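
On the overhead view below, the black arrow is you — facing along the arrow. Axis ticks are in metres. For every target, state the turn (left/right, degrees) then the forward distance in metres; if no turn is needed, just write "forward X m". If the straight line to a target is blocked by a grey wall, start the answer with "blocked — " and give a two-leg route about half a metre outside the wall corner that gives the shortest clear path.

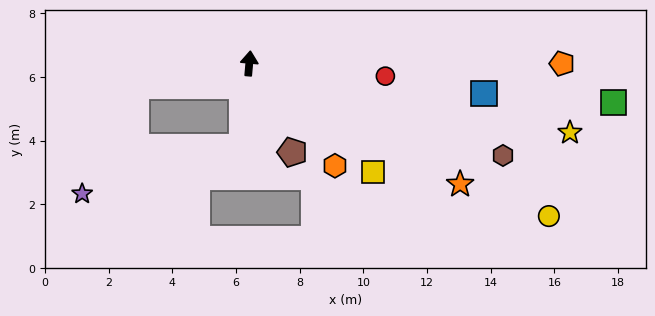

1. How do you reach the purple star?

blocked — turn left 106°, forward 3.6 m, then turn left 53°, forward 3.8 m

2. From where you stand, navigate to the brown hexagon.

turn right 105°, forward 8.5 m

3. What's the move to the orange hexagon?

turn right 135°, forward 4.2 m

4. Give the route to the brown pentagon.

turn right 149°, forward 3.1 m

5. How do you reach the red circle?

turn right 90°, forward 4.3 m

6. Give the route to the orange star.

turn right 115°, forward 7.6 m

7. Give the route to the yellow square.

turn right 126°, forward 5.2 m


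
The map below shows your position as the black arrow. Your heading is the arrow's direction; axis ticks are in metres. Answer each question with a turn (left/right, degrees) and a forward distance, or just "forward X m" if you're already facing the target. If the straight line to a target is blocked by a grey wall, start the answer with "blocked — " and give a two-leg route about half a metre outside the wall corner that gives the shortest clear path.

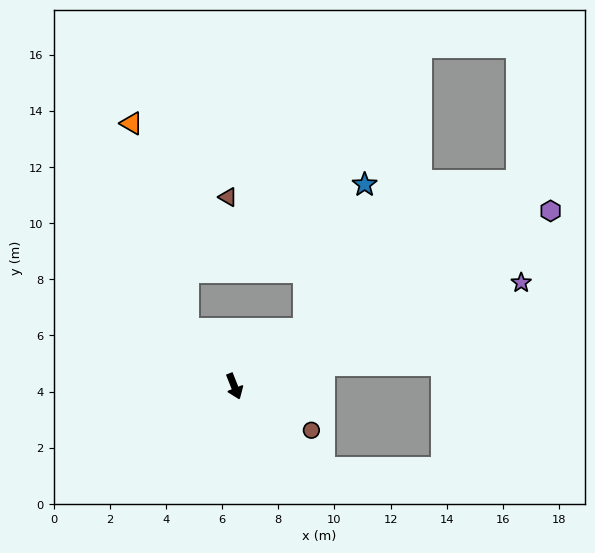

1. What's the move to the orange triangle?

blocked — turn right 162°, forward 2.6 m, then turn right 25°, forward 7.6 m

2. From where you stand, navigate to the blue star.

blocked — turn left 107°, forward 3.2 m, then turn left 29°, forward 5.6 m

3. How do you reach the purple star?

turn left 88°, forward 10.9 m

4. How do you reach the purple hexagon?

turn left 97°, forward 12.9 m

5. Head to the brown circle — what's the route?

turn left 39°, forward 3.2 m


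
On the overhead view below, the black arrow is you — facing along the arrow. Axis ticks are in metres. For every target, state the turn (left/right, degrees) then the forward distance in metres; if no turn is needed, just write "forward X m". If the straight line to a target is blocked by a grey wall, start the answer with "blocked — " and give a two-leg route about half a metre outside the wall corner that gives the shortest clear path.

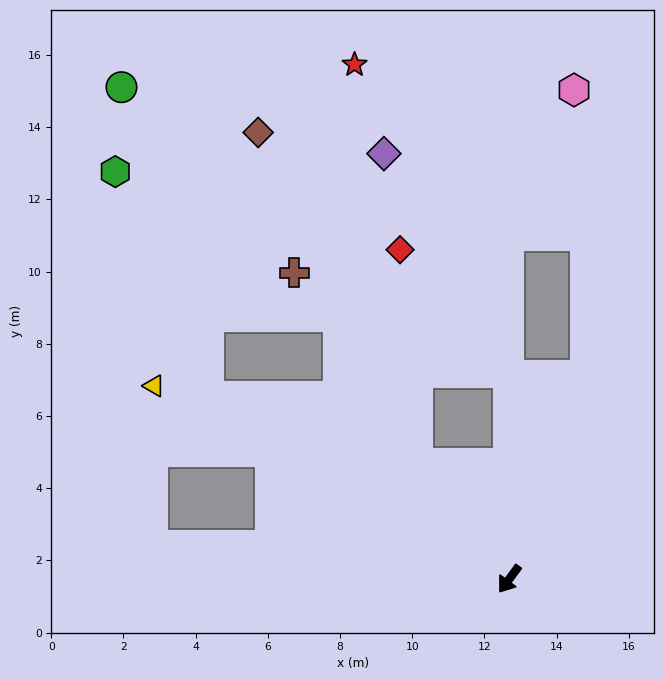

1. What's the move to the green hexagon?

blocked — turn right 85°, forward 9.7 m, then turn right 36°, forward 6.7 m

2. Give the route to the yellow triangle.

turn right 82°, forward 11.2 m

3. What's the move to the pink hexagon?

blocked — turn right 143°, forward 9.5 m, then turn right 25°, forward 4.4 m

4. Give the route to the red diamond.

blocked — turn right 105°, forward 4.1 m, then turn right 34°, forward 5.9 m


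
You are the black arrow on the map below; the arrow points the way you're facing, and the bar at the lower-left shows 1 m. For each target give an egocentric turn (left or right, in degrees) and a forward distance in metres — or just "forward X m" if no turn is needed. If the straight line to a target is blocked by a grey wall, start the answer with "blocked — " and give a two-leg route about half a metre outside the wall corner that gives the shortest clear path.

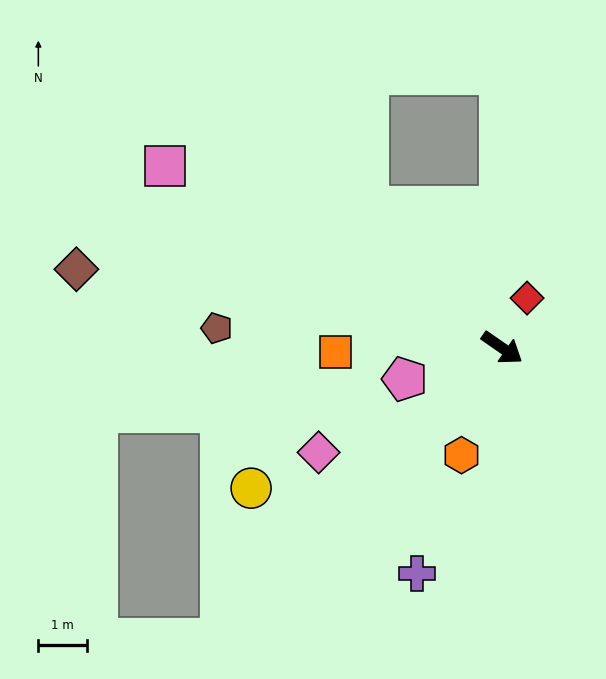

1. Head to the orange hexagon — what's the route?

turn right 76°, forward 2.4 m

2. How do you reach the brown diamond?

turn right 156°, forward 9.0 m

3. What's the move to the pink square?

turn right 174°, forward 8.0 m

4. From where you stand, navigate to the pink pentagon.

turn right 128°, forward 2.1 m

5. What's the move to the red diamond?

turn left 98°, forward 1.2 m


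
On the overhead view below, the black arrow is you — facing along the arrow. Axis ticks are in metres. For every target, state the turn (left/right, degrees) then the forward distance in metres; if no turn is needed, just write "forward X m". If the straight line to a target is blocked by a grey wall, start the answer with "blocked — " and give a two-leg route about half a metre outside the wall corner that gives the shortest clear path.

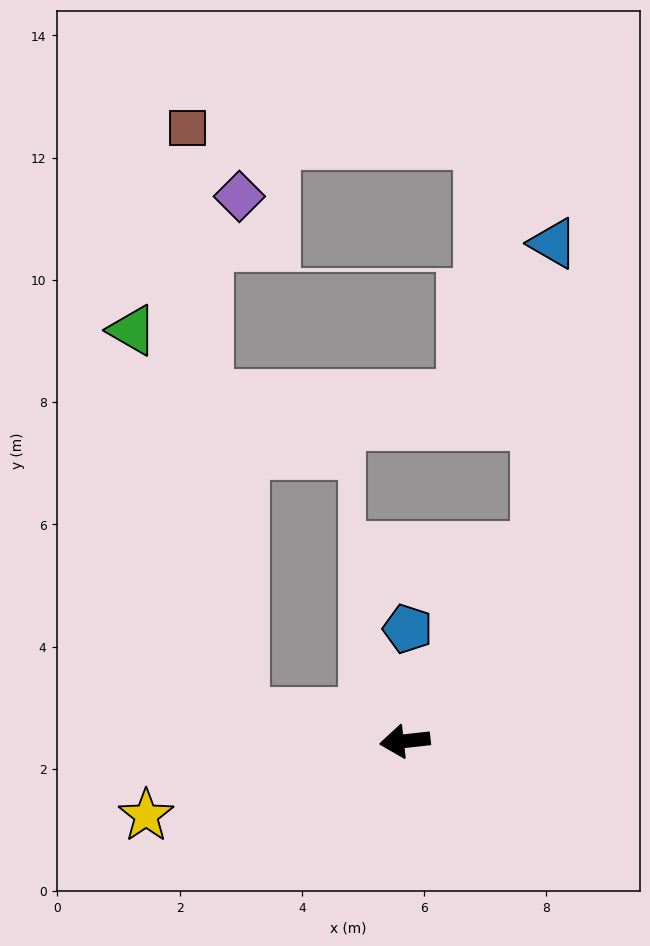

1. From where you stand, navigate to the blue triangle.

blocked — turn right 130°, forward 3.8 m, then turn left 30°, forward 5.0 m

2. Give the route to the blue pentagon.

turn right 98°, forward 1.8 m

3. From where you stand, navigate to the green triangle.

blocked — turn right 16°, forward 2.7 m, then turn right 64°, forward 6.5 m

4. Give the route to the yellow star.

turn left 10°, forward 4.4 m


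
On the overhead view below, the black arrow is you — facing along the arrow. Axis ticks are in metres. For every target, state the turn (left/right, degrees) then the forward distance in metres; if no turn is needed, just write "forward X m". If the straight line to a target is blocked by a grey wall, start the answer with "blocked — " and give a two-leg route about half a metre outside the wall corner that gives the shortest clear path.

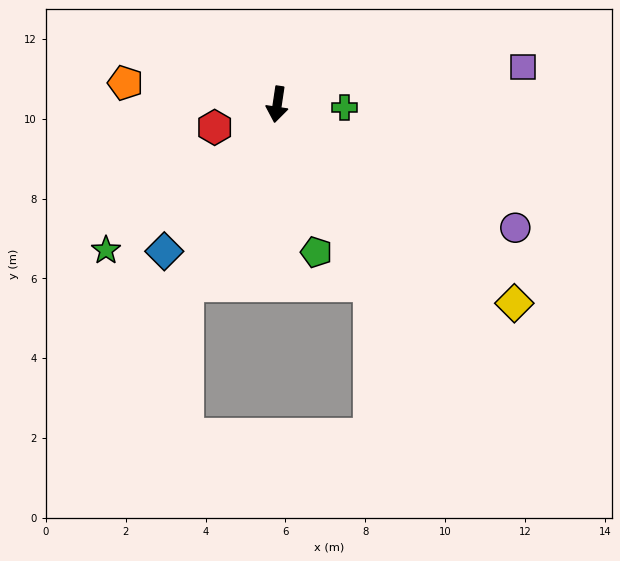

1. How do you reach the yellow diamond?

turn left 59°, forward 7.8 m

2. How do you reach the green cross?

turn left 96°, forward 1.7 m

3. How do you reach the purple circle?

turn left 71°, forward 6.7 m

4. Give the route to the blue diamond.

turn right 29°, forward 4.6 m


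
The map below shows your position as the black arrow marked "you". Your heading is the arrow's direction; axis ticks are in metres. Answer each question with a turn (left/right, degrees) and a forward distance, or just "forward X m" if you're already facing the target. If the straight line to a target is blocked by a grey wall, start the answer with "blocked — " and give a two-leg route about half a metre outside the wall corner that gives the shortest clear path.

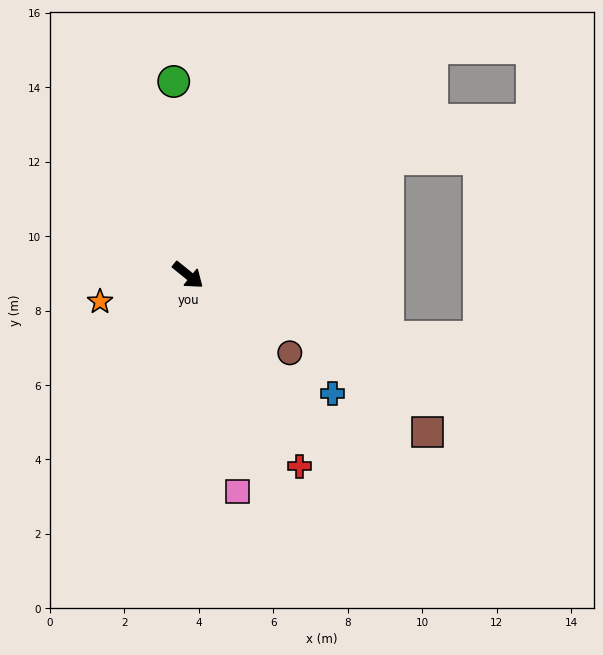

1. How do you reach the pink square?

turn right 38°, forward 6.0 m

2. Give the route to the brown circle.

forward 3.4 m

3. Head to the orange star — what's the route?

turn right 124°, forward 2.5 m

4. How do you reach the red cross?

turn right 21°, forward 5.9 m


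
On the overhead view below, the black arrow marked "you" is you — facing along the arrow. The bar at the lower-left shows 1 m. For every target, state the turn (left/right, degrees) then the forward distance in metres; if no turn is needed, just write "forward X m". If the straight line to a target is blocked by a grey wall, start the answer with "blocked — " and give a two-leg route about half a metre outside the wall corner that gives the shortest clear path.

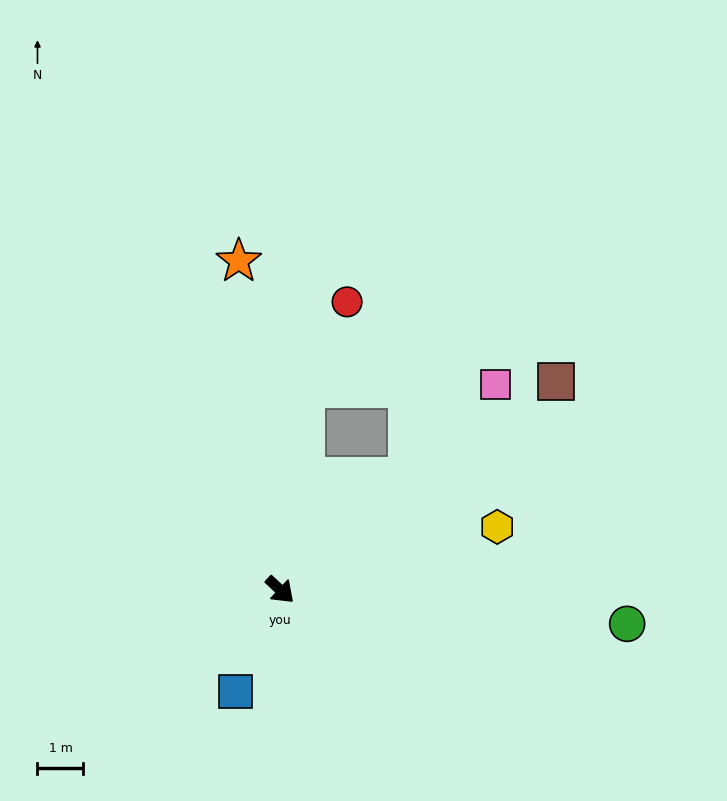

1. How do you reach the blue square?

turn right 71°, forward 2.4 m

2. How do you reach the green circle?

turn left 37°, forward 7.6 m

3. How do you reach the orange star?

turn left 140°, forward 7.2 m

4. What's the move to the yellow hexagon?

turn left 59°, forward 4.9 m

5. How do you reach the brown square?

turn left 80°, forward 7.5 m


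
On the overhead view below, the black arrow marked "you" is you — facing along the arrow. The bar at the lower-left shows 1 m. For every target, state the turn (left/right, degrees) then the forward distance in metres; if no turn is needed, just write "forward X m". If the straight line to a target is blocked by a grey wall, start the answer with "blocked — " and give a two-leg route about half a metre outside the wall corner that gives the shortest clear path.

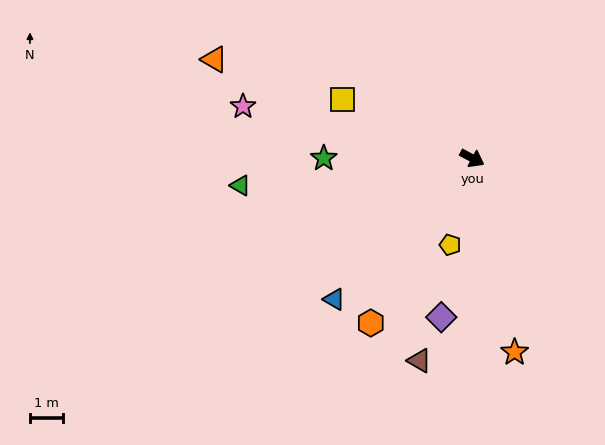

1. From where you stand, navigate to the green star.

turn right 152°, forward 4.5 m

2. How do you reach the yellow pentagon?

turn right 76°, forward 2.7 m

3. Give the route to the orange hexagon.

turn right 93°, forward 5.9 m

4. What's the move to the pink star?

turn right 164°, forward 7.2 m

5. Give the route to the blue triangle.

turn right 106°, forward 6.0 m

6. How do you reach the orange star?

turn right 49°, forward 6.1 m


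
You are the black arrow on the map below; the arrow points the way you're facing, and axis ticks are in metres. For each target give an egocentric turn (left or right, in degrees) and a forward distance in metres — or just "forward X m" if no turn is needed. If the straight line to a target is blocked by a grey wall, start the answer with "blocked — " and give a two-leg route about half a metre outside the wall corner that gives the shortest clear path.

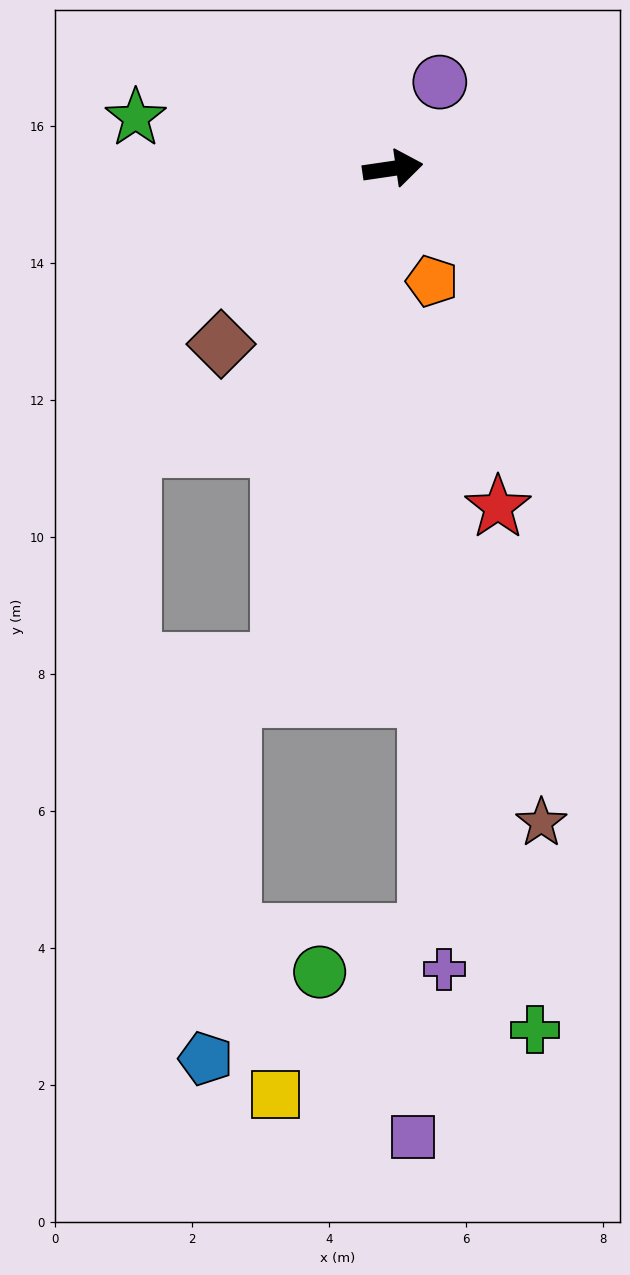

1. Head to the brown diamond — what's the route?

turn right 143°, forward 3.6 m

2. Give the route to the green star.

turn left 160°, forward 3.8 m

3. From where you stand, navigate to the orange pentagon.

turn right 79°, forward 1.7 m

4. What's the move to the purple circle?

turn left 53°, forward 1.4 m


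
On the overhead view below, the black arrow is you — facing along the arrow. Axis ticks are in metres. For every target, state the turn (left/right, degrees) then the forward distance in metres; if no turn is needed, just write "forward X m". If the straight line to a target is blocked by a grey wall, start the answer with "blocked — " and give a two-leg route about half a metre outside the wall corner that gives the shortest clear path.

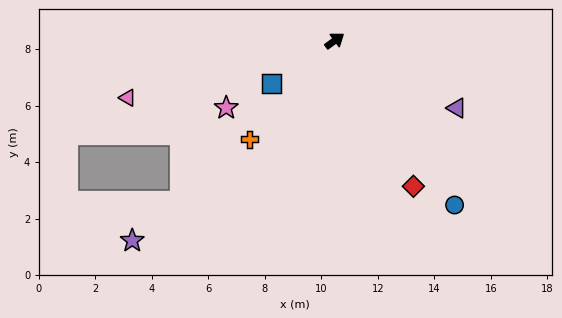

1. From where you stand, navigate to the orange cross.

turn right 167°, forward 4.6 m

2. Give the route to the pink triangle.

turn left 159°, forward 7.6 m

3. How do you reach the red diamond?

turn right 98°, forward 5.9 m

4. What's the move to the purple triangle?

turn right 65°, forward 4.9 m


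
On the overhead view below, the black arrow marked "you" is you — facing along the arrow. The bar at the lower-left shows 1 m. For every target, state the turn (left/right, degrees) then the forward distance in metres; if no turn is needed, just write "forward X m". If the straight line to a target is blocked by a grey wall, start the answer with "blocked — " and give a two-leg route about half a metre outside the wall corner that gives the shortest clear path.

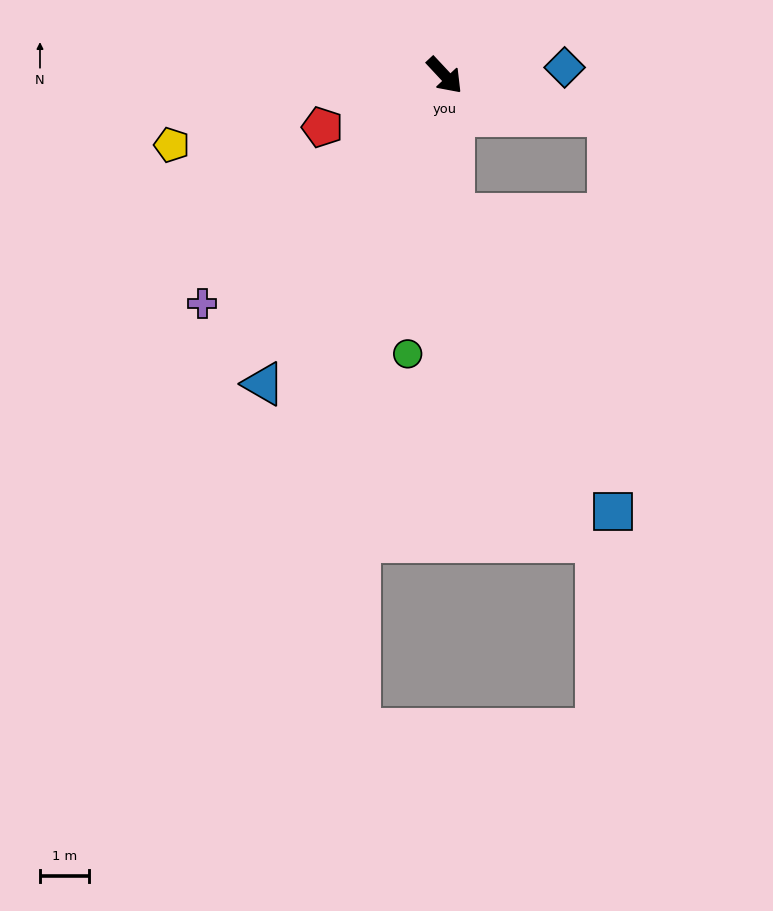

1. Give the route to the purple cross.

turn right 90°, forward 6.7 m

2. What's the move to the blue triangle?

turn right 73°, forward 7.3 m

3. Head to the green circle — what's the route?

turn right 51°, forward 5.7 m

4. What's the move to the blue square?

blocked — turn right 39°, forward 2.8 m, then turn left 24°, forward 6.8 m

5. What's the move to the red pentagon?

turn right 110°, forward 2.7 m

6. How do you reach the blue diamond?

turn left 51°, forward 2.4 m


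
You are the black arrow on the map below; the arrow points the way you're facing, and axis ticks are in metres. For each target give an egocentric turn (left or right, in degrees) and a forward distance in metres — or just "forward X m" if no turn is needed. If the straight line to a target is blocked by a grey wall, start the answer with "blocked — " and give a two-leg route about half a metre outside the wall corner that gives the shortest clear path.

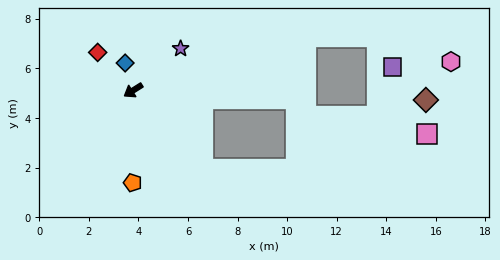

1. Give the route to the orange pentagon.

turn left 57°, forward 3.7 m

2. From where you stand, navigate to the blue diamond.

turn right 106°, forward 1.2 m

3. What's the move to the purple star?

turn right 171°, forward 2.5 m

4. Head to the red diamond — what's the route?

turn right 79°, forward 2.1 m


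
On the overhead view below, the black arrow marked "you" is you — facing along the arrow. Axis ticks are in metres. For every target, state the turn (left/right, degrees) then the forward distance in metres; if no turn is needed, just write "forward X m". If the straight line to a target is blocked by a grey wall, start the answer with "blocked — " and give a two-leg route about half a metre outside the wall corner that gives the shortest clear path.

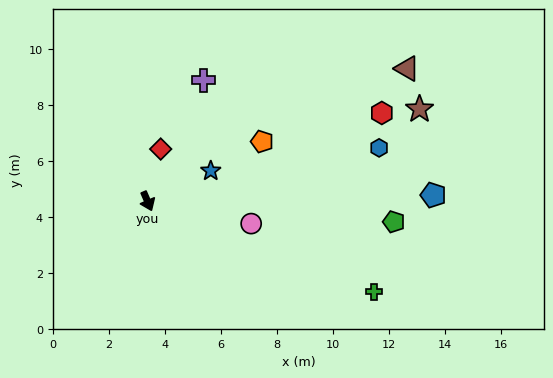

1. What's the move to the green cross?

turn left 45°, forward 8.7 m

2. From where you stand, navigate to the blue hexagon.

turn left 80°, forward 8.5 m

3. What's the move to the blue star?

turn left 92°, forward 2.5 m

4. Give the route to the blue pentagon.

turn left 68°, forward 10.2 m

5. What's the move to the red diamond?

turn left 143°, forward 1.9 m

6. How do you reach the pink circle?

turn left 55°, forward 3.8 m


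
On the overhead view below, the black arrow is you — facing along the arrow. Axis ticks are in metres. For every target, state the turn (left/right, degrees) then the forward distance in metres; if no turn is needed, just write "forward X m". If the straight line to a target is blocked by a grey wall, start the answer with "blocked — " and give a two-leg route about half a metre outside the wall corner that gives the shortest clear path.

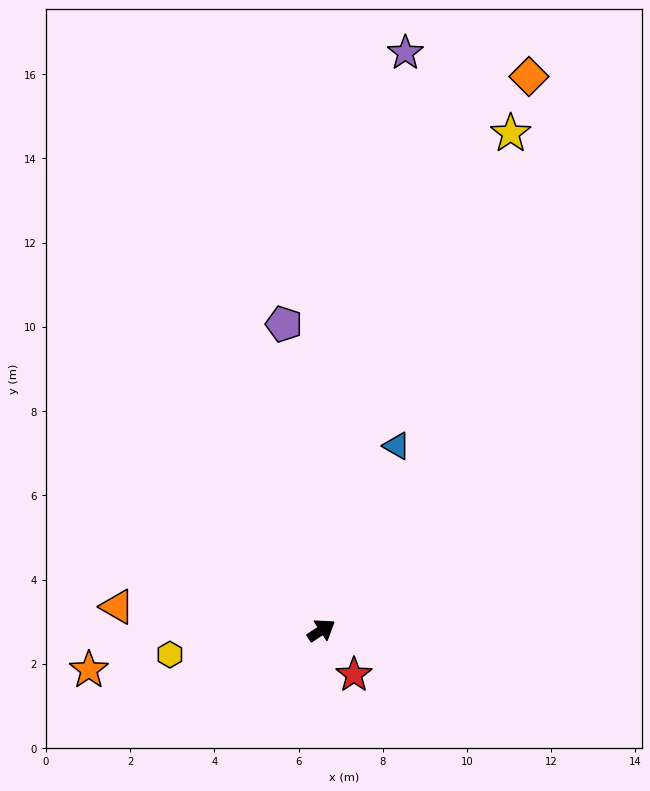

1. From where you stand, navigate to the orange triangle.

turn left 140°, forward 4.9 m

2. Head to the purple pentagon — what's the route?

turn left 64°, forward 7.3 m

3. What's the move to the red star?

turn right 87°, forward 1.3 m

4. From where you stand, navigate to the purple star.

turn left 48°, forward 13.9 m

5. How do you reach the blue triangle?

turn left 34°, forward 4.7 m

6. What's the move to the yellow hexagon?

turn left 156°, forward 3.6 m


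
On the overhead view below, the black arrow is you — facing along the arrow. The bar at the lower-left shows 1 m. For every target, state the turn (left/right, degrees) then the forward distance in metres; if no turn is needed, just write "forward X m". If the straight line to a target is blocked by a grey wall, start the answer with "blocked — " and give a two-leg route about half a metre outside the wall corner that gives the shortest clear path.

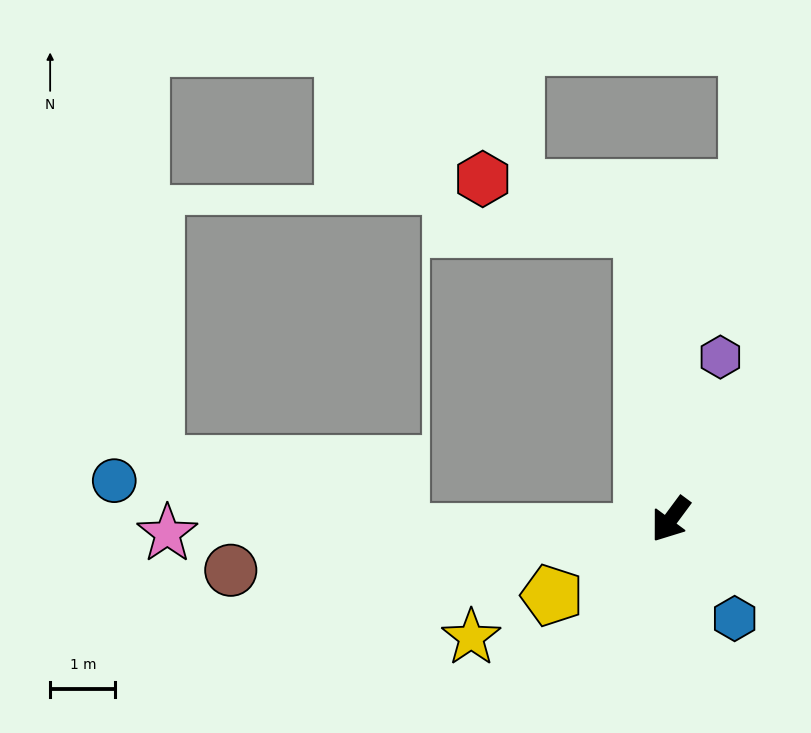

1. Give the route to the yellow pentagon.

turn right 21°, forward 2.2 m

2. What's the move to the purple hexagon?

turn right 161°, forward 2.6 m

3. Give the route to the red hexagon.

blocked — turn right 138°, forward 4.5 m, then turn left 67°, forward 2.5 m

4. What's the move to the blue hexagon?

turn left 69°, forward 1.8 m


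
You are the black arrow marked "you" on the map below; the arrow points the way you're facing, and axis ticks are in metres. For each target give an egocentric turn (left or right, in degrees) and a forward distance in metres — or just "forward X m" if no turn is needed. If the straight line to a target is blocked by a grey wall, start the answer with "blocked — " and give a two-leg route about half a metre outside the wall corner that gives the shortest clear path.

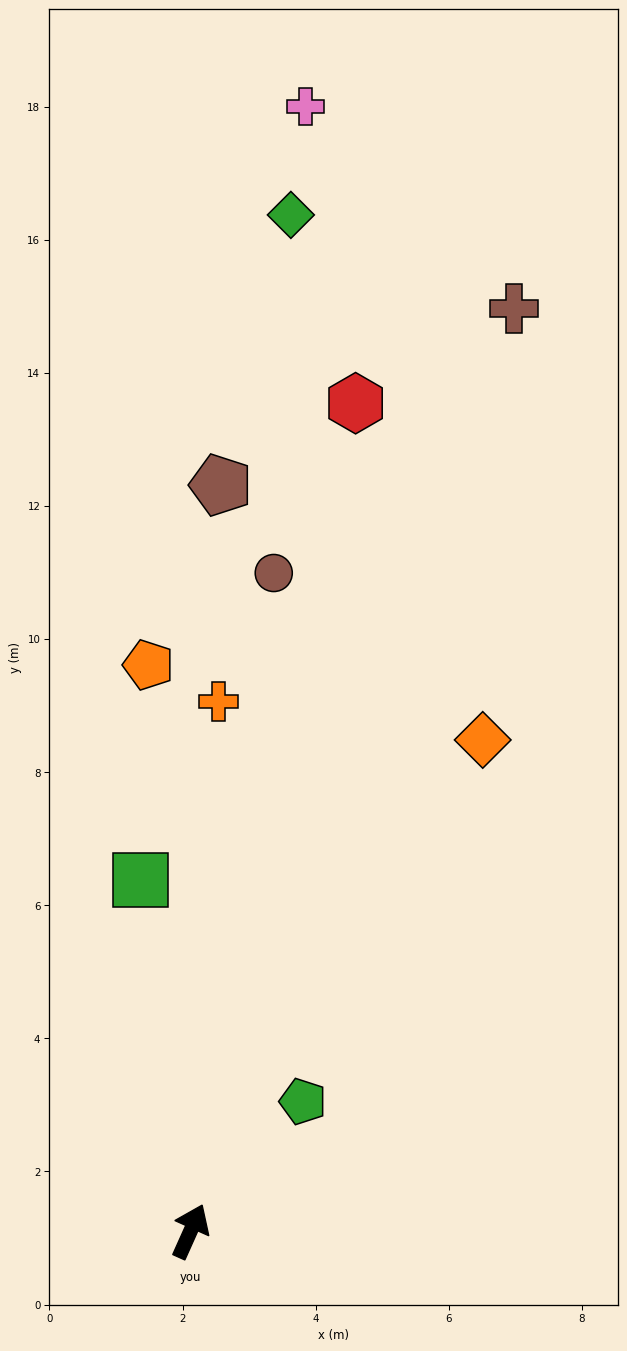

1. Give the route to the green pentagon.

turn right 17°, forward 2.6 m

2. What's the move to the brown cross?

turn left 5°, forward 14.7 m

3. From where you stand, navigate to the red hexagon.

turn left 13°, forward 12.7 m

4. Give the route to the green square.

turn left 32°, forward 5.3 m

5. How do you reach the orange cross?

turn left 21°, forward 8.0 m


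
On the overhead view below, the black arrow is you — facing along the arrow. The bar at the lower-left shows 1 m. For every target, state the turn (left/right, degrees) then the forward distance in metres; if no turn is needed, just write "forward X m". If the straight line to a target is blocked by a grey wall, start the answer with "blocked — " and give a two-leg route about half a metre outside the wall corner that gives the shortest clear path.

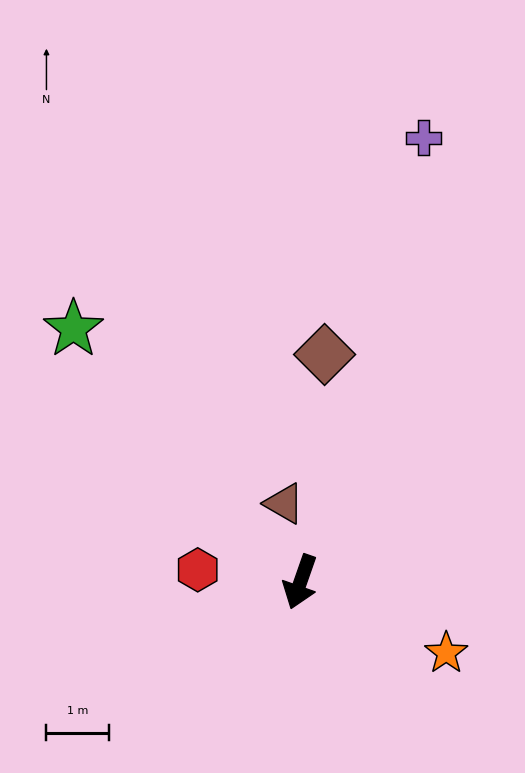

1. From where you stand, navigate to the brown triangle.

turn right 149°, forward 1.3 m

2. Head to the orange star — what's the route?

turn left 83°, forward 2.6 m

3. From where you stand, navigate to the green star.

turn right 119°, forward 5.4 m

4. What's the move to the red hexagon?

turn right 77°, forward 1.7 m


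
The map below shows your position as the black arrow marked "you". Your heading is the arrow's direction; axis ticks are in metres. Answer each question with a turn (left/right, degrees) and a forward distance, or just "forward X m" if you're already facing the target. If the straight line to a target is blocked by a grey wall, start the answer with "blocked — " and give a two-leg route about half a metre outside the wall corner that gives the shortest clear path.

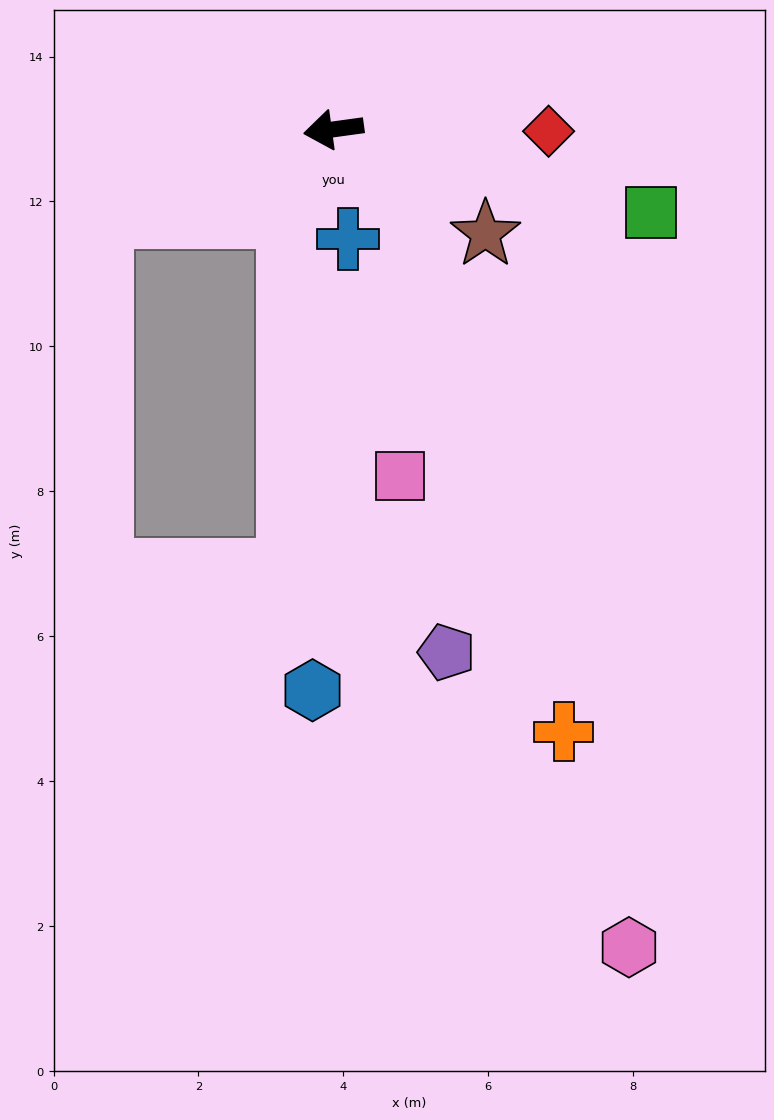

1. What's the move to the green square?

turn left 157°, forward 4.5 m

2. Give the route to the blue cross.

turn left 90°, forward 1.5 m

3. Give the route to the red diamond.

turn left 172°, forward 3.0 m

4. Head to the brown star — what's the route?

turn left 138°, forward 2.5 m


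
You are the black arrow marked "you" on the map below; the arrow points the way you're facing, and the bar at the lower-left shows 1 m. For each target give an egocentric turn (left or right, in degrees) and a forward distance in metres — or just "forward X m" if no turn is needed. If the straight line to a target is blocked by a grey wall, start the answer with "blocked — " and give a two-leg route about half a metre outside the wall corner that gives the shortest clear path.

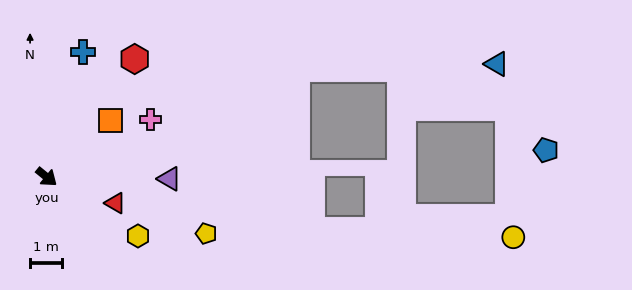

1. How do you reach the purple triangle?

turn left 38°, forward 3.8 m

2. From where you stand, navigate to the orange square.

turn left 80°, forward 2.6 m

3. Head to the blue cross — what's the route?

turn left 113°, forward 4.0 m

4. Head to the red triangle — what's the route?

turn left 18°, forward 2.3 m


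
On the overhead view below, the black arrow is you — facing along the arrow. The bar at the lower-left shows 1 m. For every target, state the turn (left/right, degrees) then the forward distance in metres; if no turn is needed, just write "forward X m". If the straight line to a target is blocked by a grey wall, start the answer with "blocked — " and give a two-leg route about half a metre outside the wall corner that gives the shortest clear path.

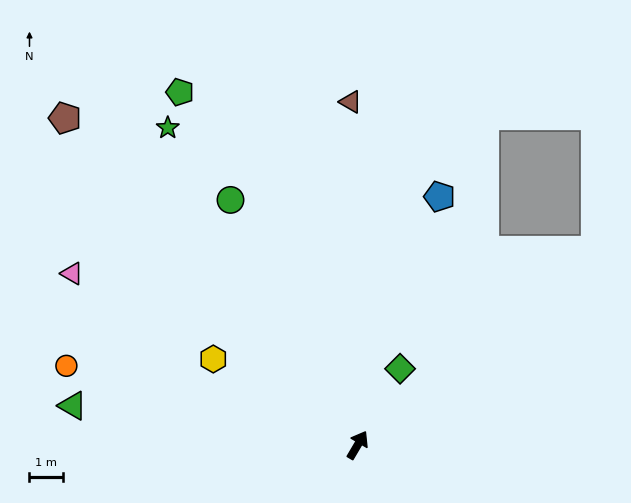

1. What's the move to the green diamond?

forward 2.6 m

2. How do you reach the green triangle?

turn left 113°, forward 8.5 m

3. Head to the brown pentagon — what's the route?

turn left 72°, forward 13.0 m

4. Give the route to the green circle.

turn left 58°, forward 8.2 m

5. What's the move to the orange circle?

turn left 105°, forward 8.9 m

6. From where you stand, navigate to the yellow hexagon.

turn left 90°, forward 5.0 m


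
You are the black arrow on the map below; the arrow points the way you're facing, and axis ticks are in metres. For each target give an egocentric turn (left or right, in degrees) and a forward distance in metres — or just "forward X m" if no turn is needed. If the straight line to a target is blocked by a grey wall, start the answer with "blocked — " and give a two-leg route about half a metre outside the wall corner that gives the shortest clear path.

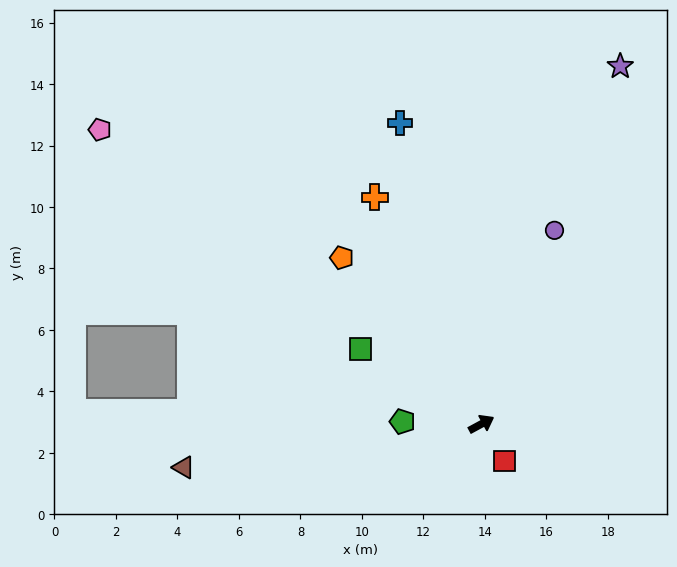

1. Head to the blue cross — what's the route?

turn left 77°, forward 10.1 m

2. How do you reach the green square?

turn left 120°, forward 4.6 m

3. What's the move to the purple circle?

turn left 41°, forward 6.7 m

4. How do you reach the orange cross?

turn left 87°, forward 8.2 m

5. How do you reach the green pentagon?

turn left 150°, forward 2.6 m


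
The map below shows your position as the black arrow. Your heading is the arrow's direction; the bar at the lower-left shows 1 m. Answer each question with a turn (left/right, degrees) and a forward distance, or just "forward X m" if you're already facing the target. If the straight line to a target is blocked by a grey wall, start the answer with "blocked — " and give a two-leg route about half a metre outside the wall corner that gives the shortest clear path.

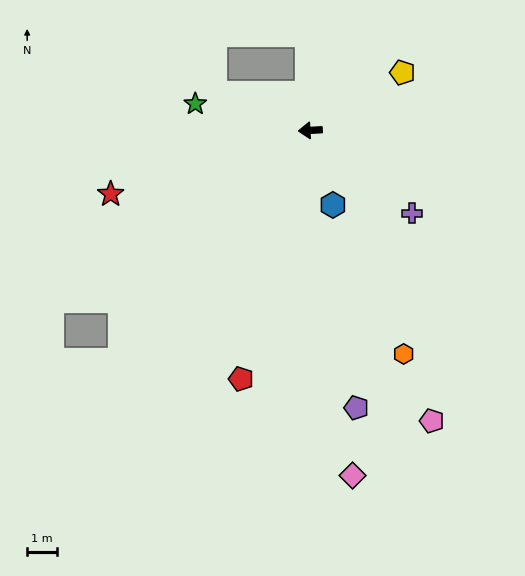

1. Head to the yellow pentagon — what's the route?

turn right 151°, forward 3.6 m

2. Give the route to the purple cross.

turn left 138°, forward 4.3 m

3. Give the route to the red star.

turn left 15°, forward 6.9 m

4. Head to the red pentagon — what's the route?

turn left 71°, forward 8.5 m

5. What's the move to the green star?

turn right 16°, forward 3.9 m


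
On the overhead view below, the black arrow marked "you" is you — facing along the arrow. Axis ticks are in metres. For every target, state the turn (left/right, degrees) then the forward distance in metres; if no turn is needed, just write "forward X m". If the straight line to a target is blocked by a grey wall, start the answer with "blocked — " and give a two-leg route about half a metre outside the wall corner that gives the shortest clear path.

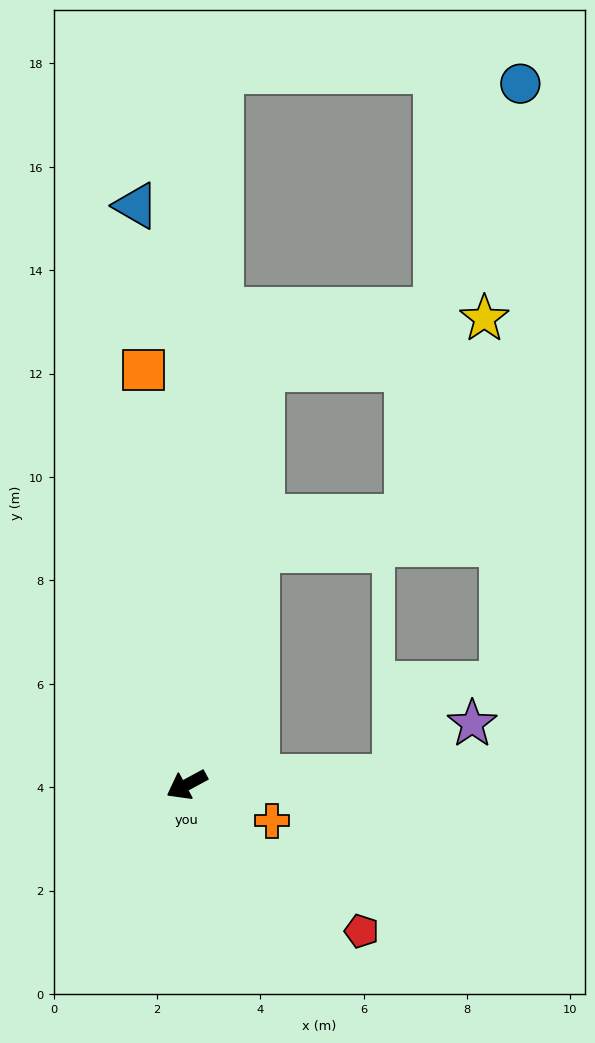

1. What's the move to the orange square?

turn right 113°, forward 8.1 m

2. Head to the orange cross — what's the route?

turn left 129°, forward 1.8 m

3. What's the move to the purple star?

blocked — turn left 154°, forward 4.0 m, then turn left 32°, forward 1.8 m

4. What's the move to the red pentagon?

turn left 112°, forward 4.4 m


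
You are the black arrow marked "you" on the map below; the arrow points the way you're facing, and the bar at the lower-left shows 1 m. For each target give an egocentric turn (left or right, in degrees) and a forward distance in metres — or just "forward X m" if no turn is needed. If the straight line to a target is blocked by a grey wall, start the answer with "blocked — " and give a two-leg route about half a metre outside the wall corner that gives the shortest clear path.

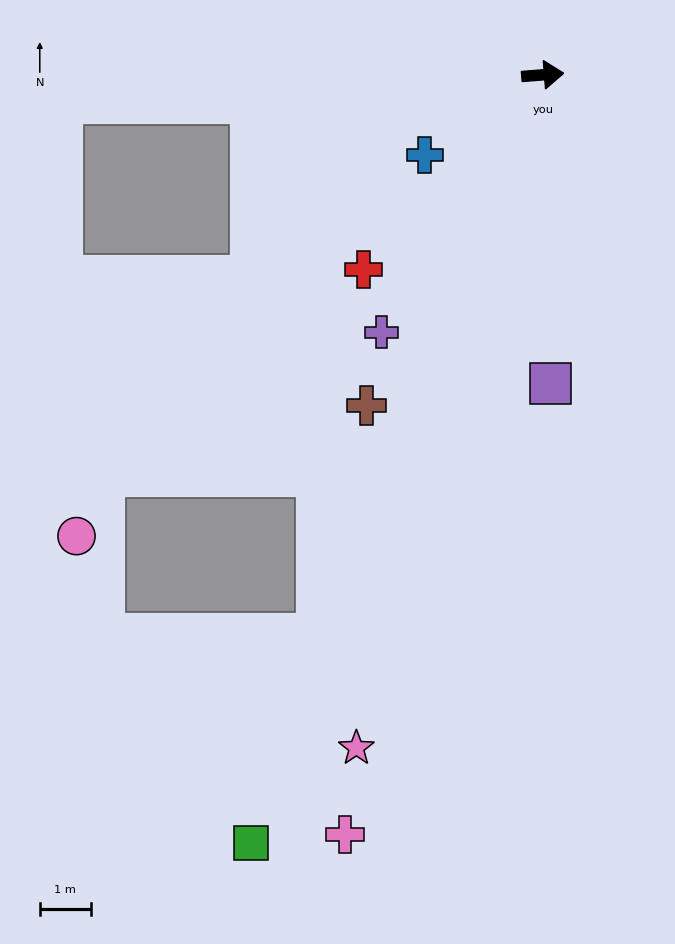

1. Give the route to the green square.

turn right 115°, forward 16.1 m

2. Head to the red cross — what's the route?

turn right 137°, forward 5.2 m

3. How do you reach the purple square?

turn right 93°, forward 6.1 m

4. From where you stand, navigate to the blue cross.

turn right 150°, forward 2.8 m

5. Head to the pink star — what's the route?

turn right 110°, forward 13.7 m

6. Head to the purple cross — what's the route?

turn right 127°, forward 5.9 m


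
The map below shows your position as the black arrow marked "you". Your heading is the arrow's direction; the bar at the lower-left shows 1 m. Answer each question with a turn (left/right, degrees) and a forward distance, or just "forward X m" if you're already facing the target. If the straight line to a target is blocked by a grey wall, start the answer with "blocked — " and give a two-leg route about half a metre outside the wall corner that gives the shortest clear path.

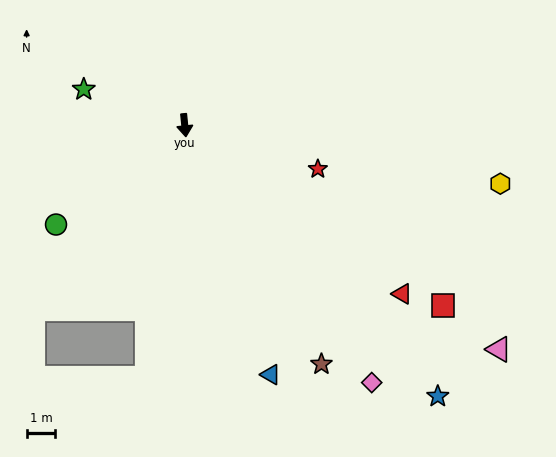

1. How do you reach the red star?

turn left 66°, forward 4.9 m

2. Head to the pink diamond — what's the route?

turn left 30°, forward 11.1 m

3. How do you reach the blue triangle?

turn left 13°, forward 9.2 m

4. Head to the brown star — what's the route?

turn left 24°, forward 9.6 m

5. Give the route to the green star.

turn right 115°, forward 3.7 m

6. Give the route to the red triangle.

turn left 47°, forward 9.6 m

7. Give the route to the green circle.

turn right 58°, forward 5.7 m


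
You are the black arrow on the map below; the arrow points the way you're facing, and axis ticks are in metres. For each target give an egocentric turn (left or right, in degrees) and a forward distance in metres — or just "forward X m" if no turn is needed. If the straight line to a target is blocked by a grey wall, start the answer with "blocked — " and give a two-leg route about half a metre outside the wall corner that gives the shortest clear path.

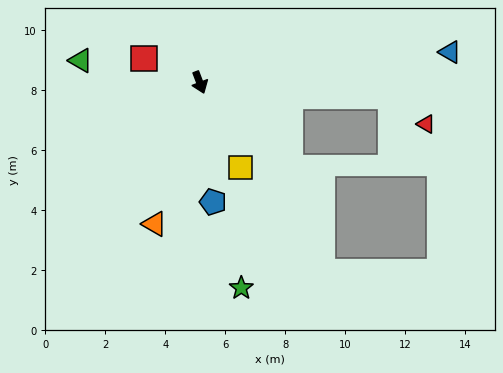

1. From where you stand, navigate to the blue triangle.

turn left 76°, forward 8.4 m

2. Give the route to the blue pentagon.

turn right 14°, forward 4.0 m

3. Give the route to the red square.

turn right 134°, forward 2.0 m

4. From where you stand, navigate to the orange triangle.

turn right 39°, forward 5.0 m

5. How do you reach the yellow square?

turn left 5°, forward 3.1 m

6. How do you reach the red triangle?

blocked — turn left 65°, forward 6.4 m, then turn right 33°, forward 1.5 m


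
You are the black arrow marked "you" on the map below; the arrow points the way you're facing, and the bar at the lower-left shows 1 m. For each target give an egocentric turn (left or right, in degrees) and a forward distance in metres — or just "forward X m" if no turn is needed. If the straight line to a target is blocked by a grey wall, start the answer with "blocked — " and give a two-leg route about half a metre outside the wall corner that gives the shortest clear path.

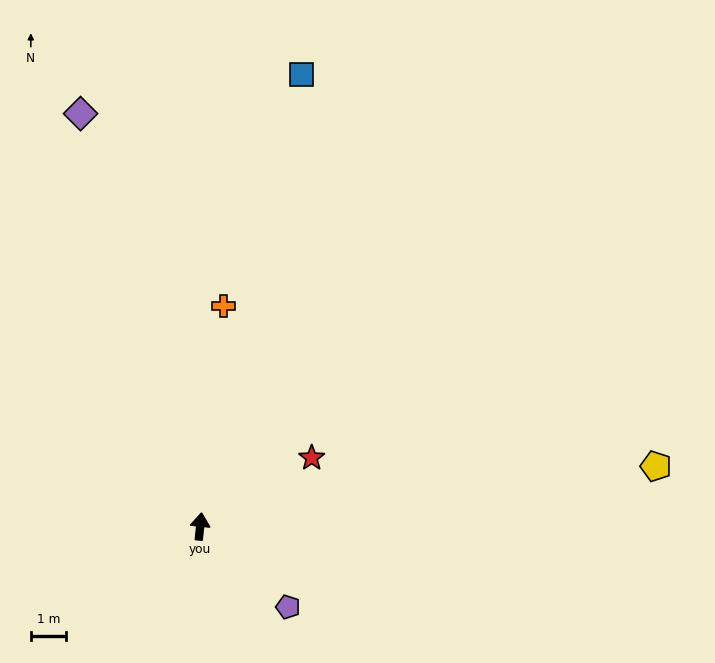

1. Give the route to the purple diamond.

turn left 22°, forward 12.2 m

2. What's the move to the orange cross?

forward 6.3 m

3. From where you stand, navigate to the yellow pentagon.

turn right 77°, forward 13.1 m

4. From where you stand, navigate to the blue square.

turn right 7°, forward 13.2 m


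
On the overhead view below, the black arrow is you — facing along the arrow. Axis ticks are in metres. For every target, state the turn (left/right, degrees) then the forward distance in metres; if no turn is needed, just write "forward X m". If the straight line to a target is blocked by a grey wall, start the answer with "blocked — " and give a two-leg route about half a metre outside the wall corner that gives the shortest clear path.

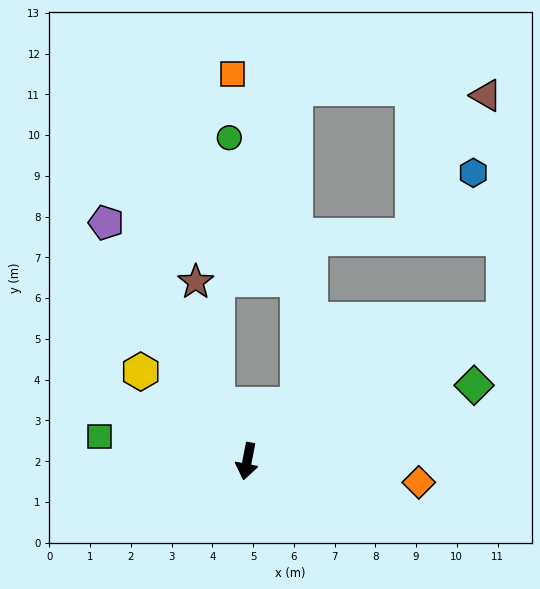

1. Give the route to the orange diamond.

turn left 94°, forward 4.2 m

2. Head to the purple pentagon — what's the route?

turn right 139°, forward 6.8 m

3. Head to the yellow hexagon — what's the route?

turn right 119°, forward 3.4 m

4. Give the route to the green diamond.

turn left 119°, forward 5.9 m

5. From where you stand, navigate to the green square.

turn right 89°, forward 3.7 m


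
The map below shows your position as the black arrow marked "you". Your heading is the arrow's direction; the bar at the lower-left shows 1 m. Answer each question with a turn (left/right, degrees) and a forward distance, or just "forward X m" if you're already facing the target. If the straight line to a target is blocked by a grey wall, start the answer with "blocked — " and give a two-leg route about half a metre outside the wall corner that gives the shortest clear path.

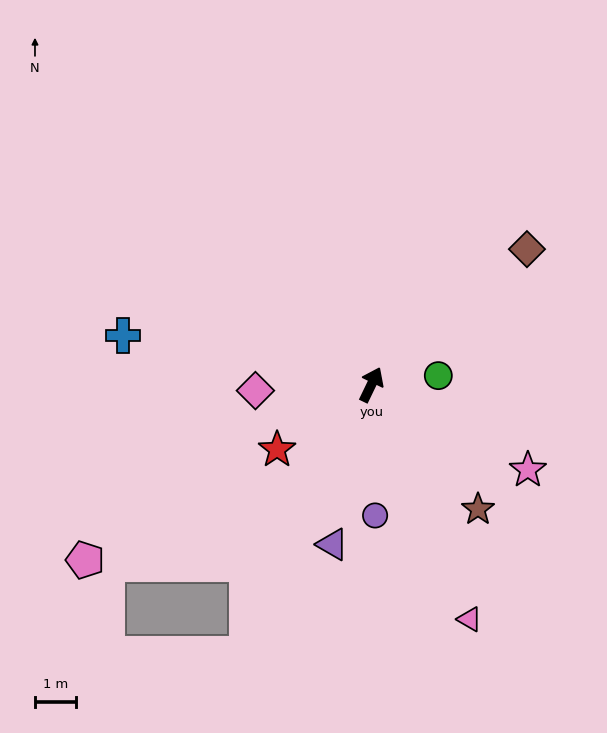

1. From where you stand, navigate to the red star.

turn left 150°, forward 2.8 m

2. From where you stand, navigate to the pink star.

turn right 93°, forward 4.3 m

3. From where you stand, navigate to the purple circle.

turn right 153°, forward 3.2 m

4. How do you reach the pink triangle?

turn right 132°, forward 6.2 m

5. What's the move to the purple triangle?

turn right 168°, forward 4.0 m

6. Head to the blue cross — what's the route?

turn left 105°, forward 6.2 m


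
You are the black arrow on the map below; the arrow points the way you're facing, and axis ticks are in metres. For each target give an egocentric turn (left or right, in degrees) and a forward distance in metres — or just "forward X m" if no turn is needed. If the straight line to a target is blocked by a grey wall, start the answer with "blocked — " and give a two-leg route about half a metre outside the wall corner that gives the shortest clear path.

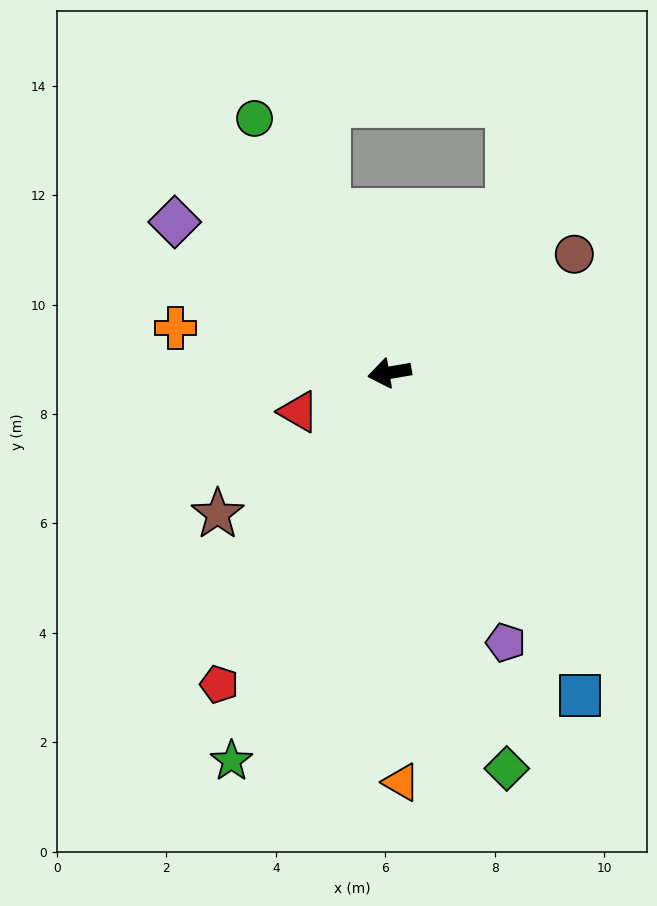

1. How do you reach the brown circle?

turn right 157°, forward 4.0 m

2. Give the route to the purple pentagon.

turn left 104°, forward 5.4 m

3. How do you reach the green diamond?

turn left 97°, forward 7.5 m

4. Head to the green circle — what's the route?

turn right 72°, forward 5.3 m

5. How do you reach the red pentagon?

turn left 52°, forward 6.5 m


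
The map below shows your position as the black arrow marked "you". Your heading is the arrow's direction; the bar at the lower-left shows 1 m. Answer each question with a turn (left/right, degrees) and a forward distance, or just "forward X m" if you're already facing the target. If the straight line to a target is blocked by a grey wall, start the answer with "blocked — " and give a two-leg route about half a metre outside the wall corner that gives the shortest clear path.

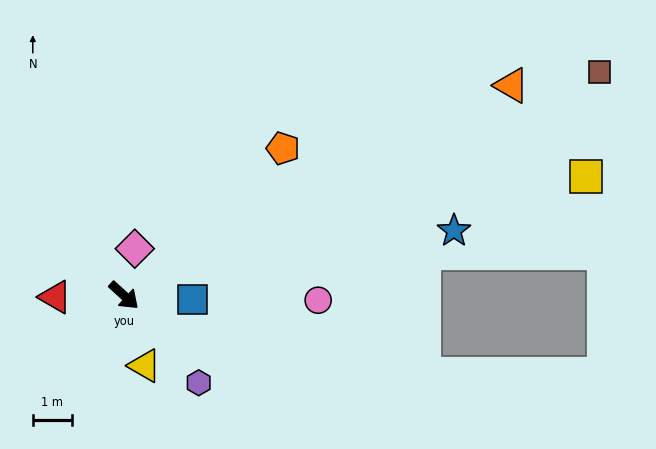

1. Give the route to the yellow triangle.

turn right 31°, forward 1.9 m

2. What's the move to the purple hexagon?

turn right 7°, forward 2.9 m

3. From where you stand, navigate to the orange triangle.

turn left 71°, forward 11.2 m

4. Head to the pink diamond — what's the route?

turn left 119°, forward 1.2 m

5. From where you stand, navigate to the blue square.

turn left 39°, forward 1.7 m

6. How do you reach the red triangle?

turn right 136°, forward 1.7 m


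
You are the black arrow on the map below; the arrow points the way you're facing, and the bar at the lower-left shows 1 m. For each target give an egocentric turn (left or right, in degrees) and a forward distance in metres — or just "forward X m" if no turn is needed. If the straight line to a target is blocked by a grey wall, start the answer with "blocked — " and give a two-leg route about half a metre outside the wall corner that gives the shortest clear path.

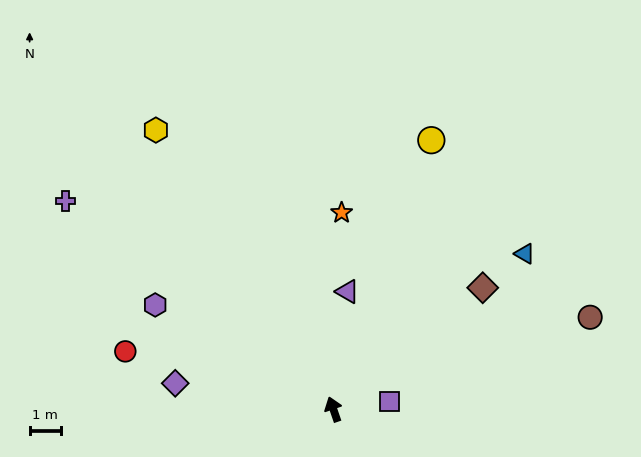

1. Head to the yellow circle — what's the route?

turn right 39°, forward 9.1 m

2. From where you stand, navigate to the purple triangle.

turn right 26°, forward 3.8 m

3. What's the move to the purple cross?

turn left 33°, forward 10.7 m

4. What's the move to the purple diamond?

turn left 62°, forward 5.1 m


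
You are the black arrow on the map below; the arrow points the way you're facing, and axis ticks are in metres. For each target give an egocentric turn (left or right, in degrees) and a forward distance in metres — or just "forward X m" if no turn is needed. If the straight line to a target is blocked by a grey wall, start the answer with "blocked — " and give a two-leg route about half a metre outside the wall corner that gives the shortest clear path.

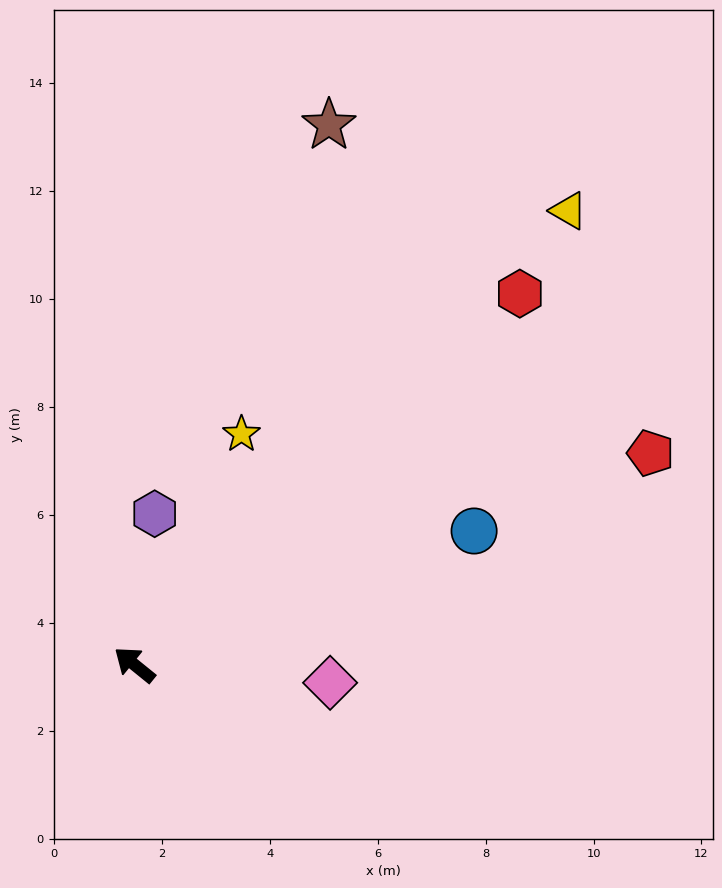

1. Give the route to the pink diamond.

turn right 146°, forward 3.6 m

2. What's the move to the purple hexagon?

turn right 59°, forward 2.8 m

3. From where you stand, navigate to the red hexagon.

turn right 97°, forward 9.9 m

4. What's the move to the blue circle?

turn right 120°, forward 6.8 m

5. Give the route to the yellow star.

turn right 76°, forward 4.7 m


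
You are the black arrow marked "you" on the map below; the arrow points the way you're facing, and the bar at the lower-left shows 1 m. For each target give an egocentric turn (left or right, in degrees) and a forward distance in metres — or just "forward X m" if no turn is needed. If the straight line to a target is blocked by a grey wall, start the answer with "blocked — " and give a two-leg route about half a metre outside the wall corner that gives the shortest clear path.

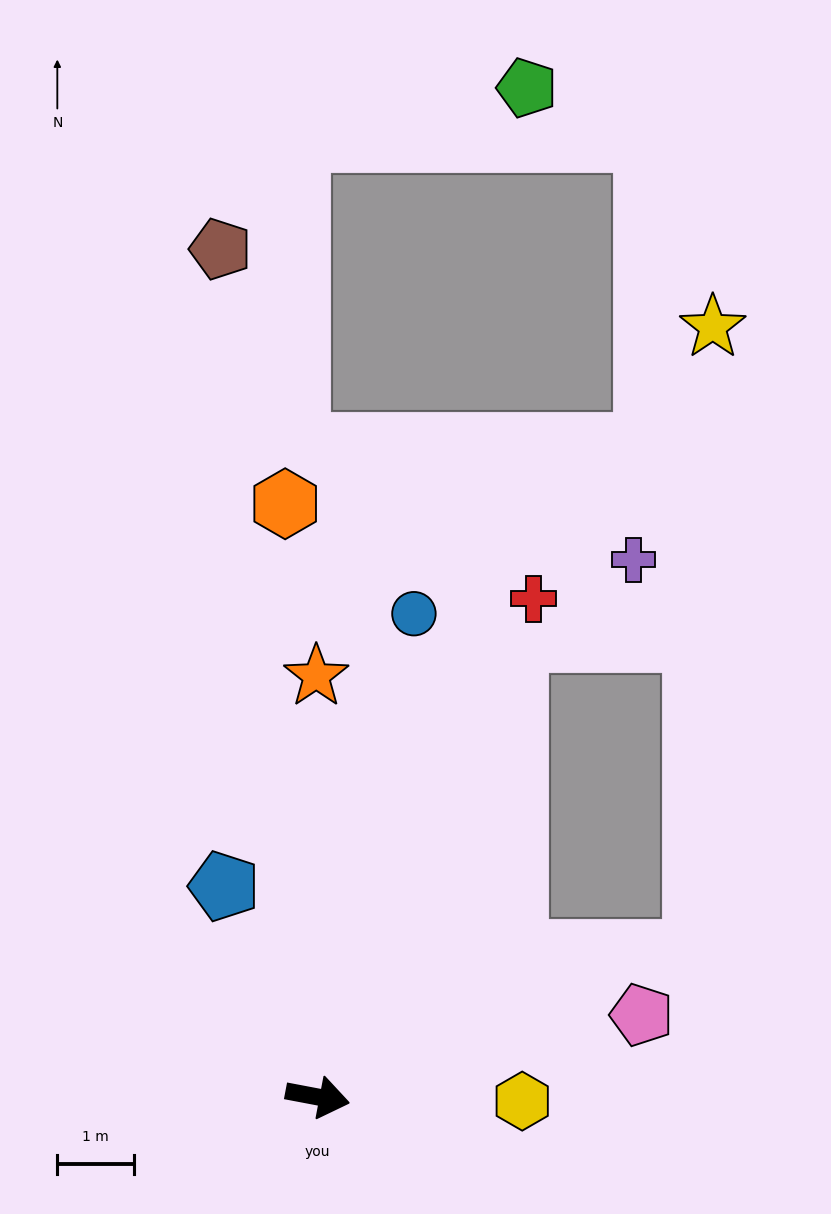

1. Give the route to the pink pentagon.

turn left 25°, forward 4.3 m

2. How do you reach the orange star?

turn left 101°, forward 5.5 m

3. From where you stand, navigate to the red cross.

turn left 77°, forward 7.0 m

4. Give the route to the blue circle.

turn left 89°, forward 6.4 m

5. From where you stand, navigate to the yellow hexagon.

turn left 10°, forward 2.7 m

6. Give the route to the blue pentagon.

turn left 125°, forward 3.0 m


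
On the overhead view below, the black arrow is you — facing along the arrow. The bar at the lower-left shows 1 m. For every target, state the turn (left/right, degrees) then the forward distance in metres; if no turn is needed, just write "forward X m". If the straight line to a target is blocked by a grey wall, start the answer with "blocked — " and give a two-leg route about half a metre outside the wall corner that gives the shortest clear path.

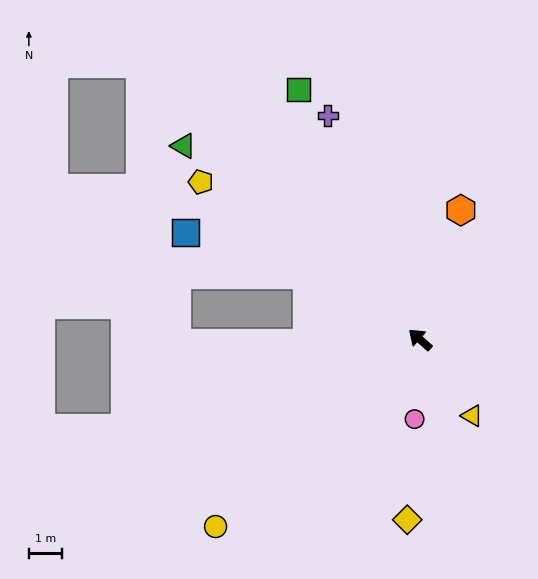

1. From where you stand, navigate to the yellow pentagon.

turn left 6°, forward 8.1 m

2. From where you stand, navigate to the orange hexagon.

turn right 66°, forward 4.1 m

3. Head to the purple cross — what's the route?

turn right 26°, forward 7.3 m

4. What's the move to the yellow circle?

turn left 84°, forward 8.3 m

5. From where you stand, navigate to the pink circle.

turn left 128°, forward 2.4 m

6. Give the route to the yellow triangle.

turn left 166°, forward 2.8 m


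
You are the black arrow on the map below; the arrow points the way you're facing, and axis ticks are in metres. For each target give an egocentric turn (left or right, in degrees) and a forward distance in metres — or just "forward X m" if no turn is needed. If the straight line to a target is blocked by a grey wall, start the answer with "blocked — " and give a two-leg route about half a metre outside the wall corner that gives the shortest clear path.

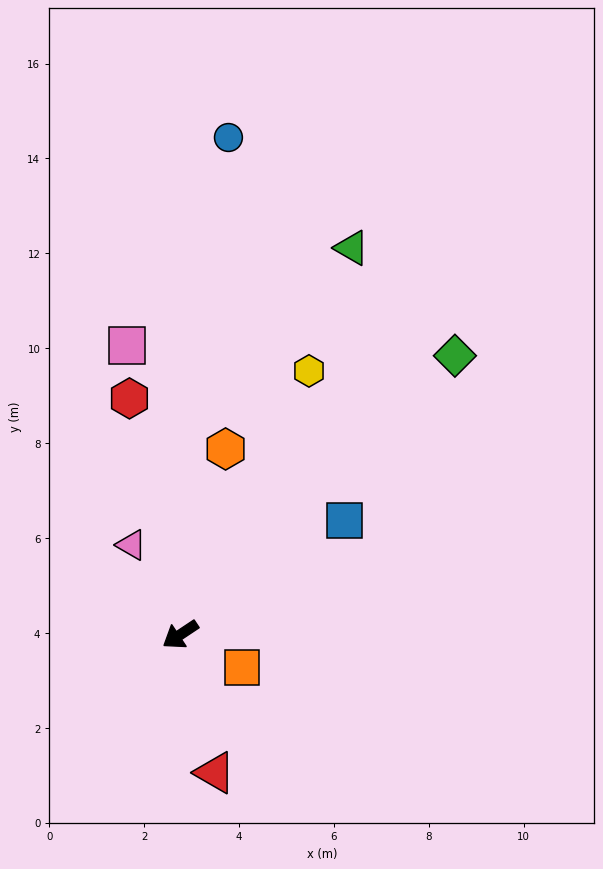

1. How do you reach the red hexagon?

turn right 111°, forward 5.1 m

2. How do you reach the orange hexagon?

turn right 137°, forward 4.0 m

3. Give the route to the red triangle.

turn left 70°, forward 3.0 m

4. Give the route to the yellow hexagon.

turn right 150°, forward 6.2 m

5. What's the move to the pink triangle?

turn right 95°, forward 2.2 m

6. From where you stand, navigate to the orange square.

turn left 119°, forward 1.5 m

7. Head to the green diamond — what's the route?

turn right 168°, forward 8.3 m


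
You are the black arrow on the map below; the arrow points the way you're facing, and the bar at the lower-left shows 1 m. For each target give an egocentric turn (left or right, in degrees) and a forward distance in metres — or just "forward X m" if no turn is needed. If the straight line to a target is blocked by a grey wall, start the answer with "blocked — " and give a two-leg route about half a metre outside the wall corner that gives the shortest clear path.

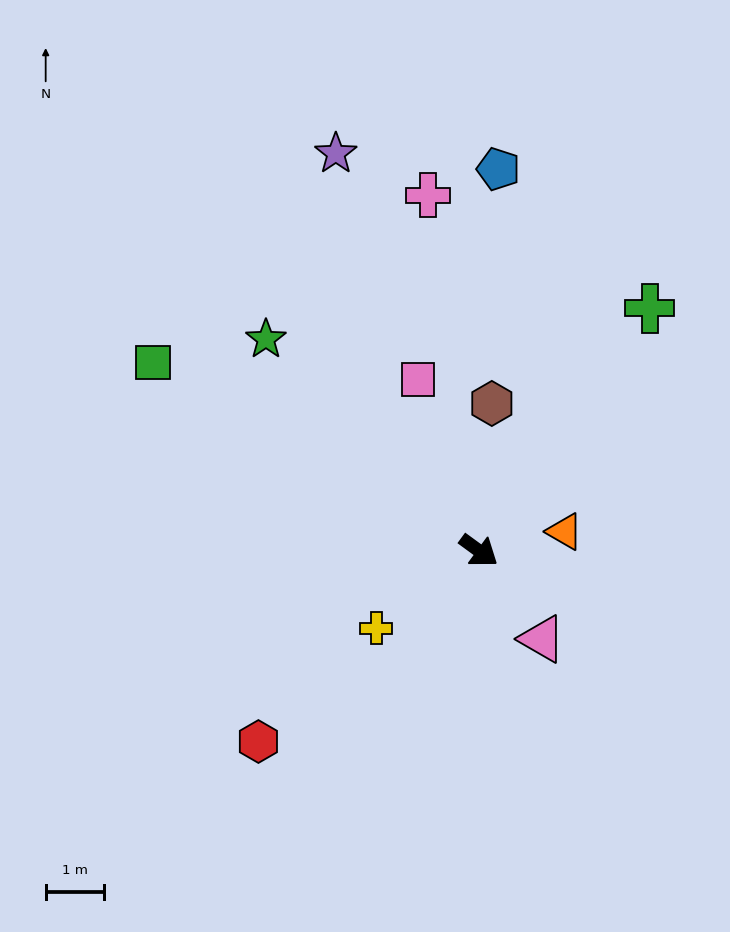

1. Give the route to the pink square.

turn left 146°, forward 3.1 m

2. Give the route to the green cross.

turn left 91°, forward 5.1 m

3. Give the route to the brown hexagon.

turn left 121°, forward 2.5 m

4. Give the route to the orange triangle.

turn left 49°, forward 1.5 m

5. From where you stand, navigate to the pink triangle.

turn right 18°, forward 1.9 m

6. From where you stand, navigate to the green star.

turn left 171°, forward 5.2 m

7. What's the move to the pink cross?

turn left 134°, forward 6.2 m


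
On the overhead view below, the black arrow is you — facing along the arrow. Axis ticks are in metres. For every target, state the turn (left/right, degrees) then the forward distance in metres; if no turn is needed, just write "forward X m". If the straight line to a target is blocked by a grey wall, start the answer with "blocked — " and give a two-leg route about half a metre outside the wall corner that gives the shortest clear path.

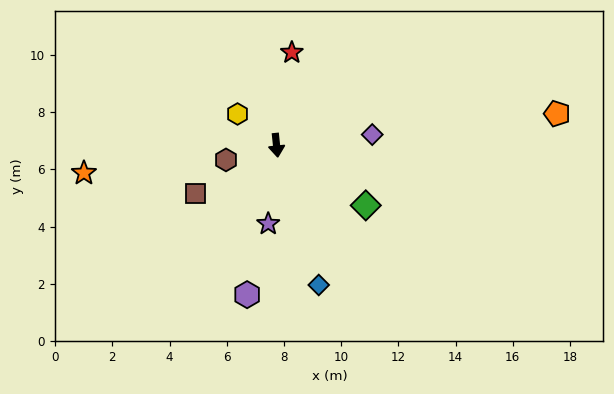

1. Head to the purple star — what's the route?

turn right 12°, forward 2.8 m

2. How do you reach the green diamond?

turn left 50°, forward 3.8 m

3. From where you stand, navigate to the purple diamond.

turn left 91°, forward 3.4 m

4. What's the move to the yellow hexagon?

turn right 135°, forward 1.7 m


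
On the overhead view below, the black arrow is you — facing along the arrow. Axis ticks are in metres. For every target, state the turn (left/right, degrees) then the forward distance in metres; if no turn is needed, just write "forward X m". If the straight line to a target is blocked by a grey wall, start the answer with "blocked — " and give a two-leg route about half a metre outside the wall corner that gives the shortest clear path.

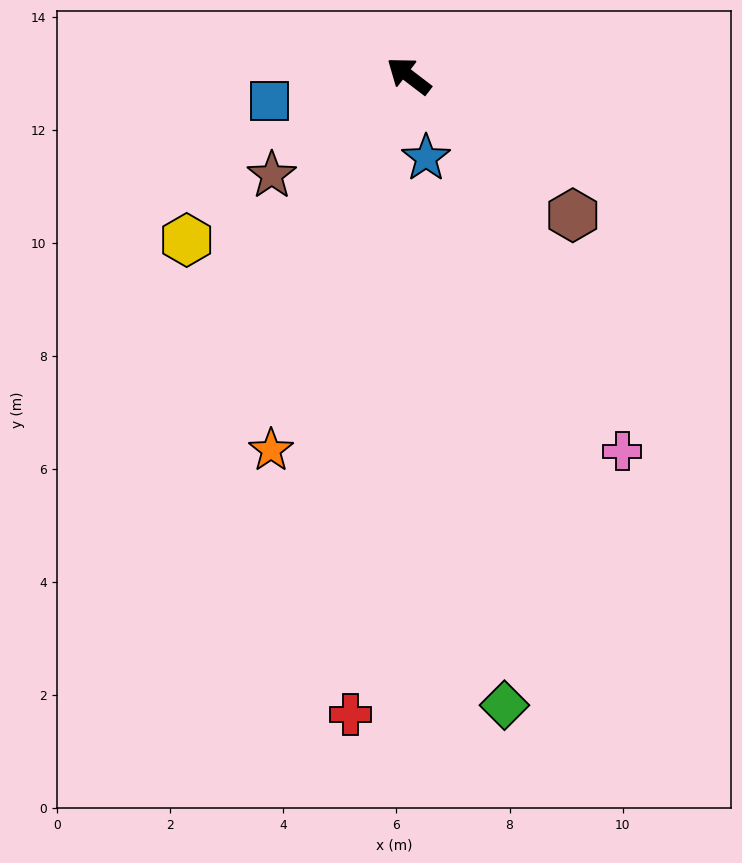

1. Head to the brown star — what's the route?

turn left 73°, forward 3.0 m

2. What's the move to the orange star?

turn left 107°, forward 7.1 m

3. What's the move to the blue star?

turn left 139°, forward 1.5 m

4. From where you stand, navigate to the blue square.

turn left 48°, forward 2.5 m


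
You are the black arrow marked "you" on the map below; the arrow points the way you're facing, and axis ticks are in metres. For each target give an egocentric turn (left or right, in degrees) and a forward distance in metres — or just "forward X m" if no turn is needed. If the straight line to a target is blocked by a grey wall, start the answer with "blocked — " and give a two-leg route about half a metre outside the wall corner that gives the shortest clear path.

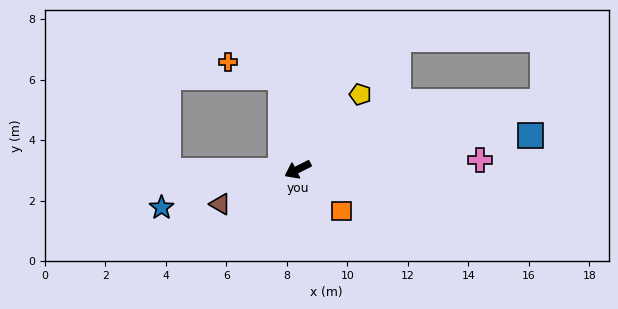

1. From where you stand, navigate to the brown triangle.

turn right 3°, forward 2.8 m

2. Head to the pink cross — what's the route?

turn left 156°, forward 6.0 m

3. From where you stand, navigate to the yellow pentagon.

turn right 157°, forward 3.2 m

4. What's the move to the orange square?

turn left 110°, forward 2.0 m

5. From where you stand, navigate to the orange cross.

blocked — turn right 106°, forward 3.1 m, then turn left 63°, forward 1.8 m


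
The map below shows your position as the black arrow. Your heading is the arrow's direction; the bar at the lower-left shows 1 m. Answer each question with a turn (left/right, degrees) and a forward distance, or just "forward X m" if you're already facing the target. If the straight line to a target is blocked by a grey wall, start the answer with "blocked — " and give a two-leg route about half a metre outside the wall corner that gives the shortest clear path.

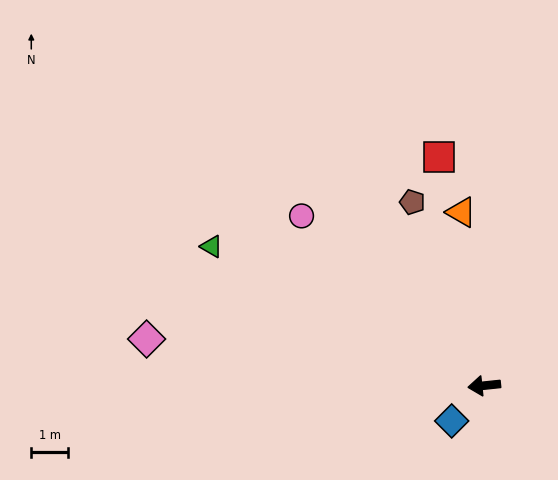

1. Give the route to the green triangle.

turn right 33°, forward 8.3 m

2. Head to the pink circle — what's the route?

turn right 49°, forward 6.8 m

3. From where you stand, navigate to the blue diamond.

turn left 41°, forward 1.3 m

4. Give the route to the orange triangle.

turn right 88°, forward 4.8 m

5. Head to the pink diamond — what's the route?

turn right 14°, forward 9.3 m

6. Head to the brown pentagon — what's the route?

turn right 75°, forward 5.4 m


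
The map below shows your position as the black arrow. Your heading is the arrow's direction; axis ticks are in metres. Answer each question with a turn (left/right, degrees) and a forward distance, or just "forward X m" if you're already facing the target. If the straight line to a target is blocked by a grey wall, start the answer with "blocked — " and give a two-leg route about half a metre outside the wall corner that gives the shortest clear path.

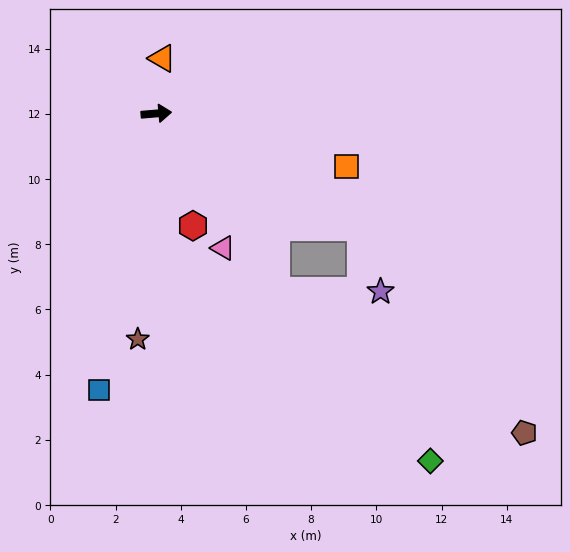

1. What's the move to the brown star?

turn right 100°, forward 6.9 m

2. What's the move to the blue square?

turn right 107°, forward 8.7 m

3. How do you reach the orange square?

turn right 21°, forward 6.0 m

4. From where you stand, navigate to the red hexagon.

turn right 77°, forward 3.6 m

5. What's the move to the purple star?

blocked — turn right 34°, forward 7.2 m, then turn right 44°, forward 2.1 m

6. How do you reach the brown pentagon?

blocked — turn right 34°, forward 7.2 m, then turn right 22°, forward 8.1 m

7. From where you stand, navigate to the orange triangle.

turn left 79°, forward 1.7 m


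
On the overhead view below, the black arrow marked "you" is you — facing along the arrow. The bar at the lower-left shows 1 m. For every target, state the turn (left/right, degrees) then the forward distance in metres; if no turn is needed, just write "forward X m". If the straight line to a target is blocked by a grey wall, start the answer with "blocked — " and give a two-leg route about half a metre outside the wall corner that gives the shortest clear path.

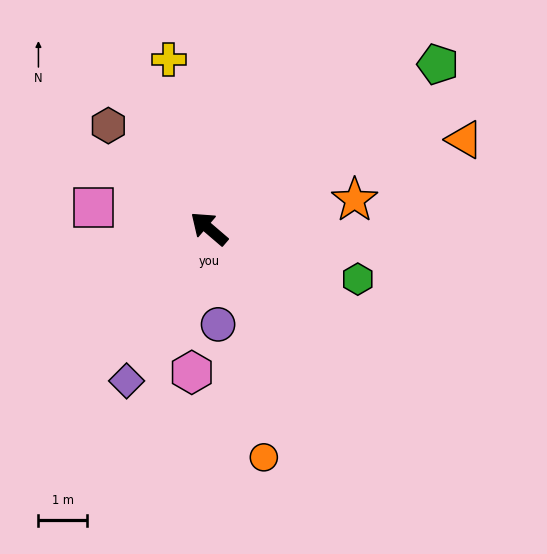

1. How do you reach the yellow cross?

turn right 36°, forward 3.6 m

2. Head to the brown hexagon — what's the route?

turn right 5°, forward 3.0 m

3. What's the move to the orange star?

turn right 128°, forward 3.1 m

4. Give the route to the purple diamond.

turn left 102°, forward 3.6 m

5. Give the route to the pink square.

turn left 30°, forward 2.4 m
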